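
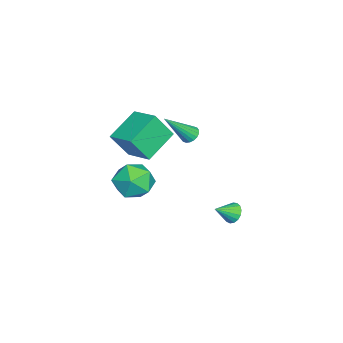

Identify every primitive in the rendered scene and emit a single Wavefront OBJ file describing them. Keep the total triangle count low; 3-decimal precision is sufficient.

v 1.81 0.299 2.041
v 2.21 -0.49 3.434
v 2.699 1.55 2.495
v 3.099 0.761 3.887
v 3.361 -0.481 1.153
v 3.761 -1.27 2.545
v 4.25 0.77 1.606
v 4.65 -0.019 2.999
v 1.191 -0.404 -1.04
v 2.171 0.238 -0.786
v 2.189 -1.398 -2.374
v 3.169 -0.756 -2.12
v 2.74 -1.538 -1.319
v 2.124 -0.924 -0.495
v 2.236 -0.236 -2.665
v 1.62 0.378 -1.841
v 2.817 0.342 -1.79
v 3.128 -0.463 -0.958
v 1.232 -0.697 -2.202
v 1.543 -1.502 -1.37
v 0.427 1.802 0.995
v 0.746 2.226 1.094
v 1.353 0.738 2.565
v 0.556 2.268 1.235
v 0.34 2.218 1.328
v 0.142 2.085 1.355
v -0 1.896 1.311
v -0.057 1.689 1.204
v -0.019 1.504 1.056
v 0.108 1.377 0.896
v 0.299 1.335 0.755
v 0.514 1.386 0.662
v 0.713 1.518 0.635
v 0.855 1.707 0.679
v 0.912 1.915 0.786
v 0.874 2.1 0.934
v 1.493 4.193 -3.59
v 2.008 4.391 -3.895
v 2.147 3.447 -2.97
v 1.991 4.574 -3.656
v 1.86 4.67 -3.402
v 1.645 4.657 -3.191
v 1.395 4.538 -3.072
v 1.168 4.339 -3.071
v 1.015 4.108 -3.189
v 0.972 3.896 -3.399
v 1.048 3.752 -3.653
v 1.227 3.709 -3.892
v 1.466 3.777 -4.062
v 1.712 3.941 -4.124
v 1.907 4.162 -4.064
f 2 4 1
f 5 2 1
f 1 4 3
f 3 5 1
f 2 8 4
f 6 2 5
f 6 8 2
f 4 8 3
f 7 5 3
f 3 8 7
f 7 6 5
f 8 6 7
f 9 20 14
f 9 14 10
f 9 10 16
f 9 16 19
f 9 19 20
f 10 14 18
f 14 20 13
f 20 19 11
f 19 16 15
f 16 10 17
f 12 18 13
f 12 13 11
f 12 11 15
f 12 15 17
f 12 17 18
f 13 18 14
f 11 13 20
f 15 11 19
f 17 15 16
f 18 17 10
f 22 21 24
f 22 24 23
f 24 21 25
f 24 25 23
f 25 21 26
f 25 26 23
f 26 21 27
f 26 27 23
f 27 21 28
f 27 28 23
f 28 21 29
f 28 29 23
f 29 21 30
f 29 30 23
f 30 21 31
f 30 31 23
f 31 21 32
f 31 32 23
f 32 21 33
f 32 33 23
f 33 21 34
f 33 34 23
f 34 21 35
f 34 35 23
f 35 21 36
f 35 36 23
f 36 21 22
f 36 22 23
f 38 37 40
f 38 40 39
f 40 37 41
f 40 41 39
f 41 37 42
f 41 42 39
f 42 37 43
f 42 43 39
f 43 37 44
f 43 44 39
f 44 37 45
f 44 45 39
f 45 37 46
f 45 46 39
f 46 37 47
f 46 47 39
f 47 37 48
f 47 48 39
f 48 37 49
f 48 49 39
f 49 37 50
f 49 50 39
f 50 37 51
f 50 51 39
f 51 37 38
f 51 38 39



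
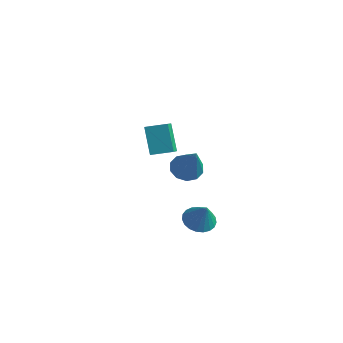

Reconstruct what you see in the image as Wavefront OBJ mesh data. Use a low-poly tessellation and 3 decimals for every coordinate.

v -1.325 -2.723 3.526
v -0.889 -3.363 3.964
v -0.598 -2.074 3.752
v -0.163 -2.714 4.19
v -0.617 -3.086 2.29
v -0.182 -3.726 2.728
v 0.109 -2.437 2.516
v 0.545 -3.077 2.954
v -1.884 0.169 -0.641
v -1.437 -0.279 -1.096
v -0.716 -0.409 1.081
v -1.24 0.16 -1.081
v -1.289 0.604 -0.898
v -1.566 0.881 -0.617
v -1.964 0.887 -0.346
v -2.332 0.618 -0.187
v -2.528 0.179 -0.201
v -2.479 -0.265 -0.384
v -2.202 -0.542 -0.665
v -1.804 -0.548 -0.937
v -0.073 -0.874 -2.686
v 0.521 -1.229 -3.045
v 0.533 -1.026 -1.534
v 0.614 -0.918 -3.053
v 0.588 -0.6 -2.997
v 0.447 -0.329 -2.887
v 0.217 -0.152 -2.743
v -0.063 -0.1 -2.588
v -0.345 -0.182 -2.451
v -0.58 -0.383 -2.354
v -0.728 -0.669 -2.314
v -0.762 -0.991 -2.339
v -0.677 -1.292 -2.424
v -0.487 -1.521 -2.553
v -0.226 -1.638 -2.706
v 0.061 -1.623 -2.856
v 0.326 -1.478 -2.975
f 2 4 1
f 5 2 1
f 1 4 3
f 3 5 1
f 2 8 4
f 6 2 5
f 6 8 2
f 4 8 3
f 7 5 3
f 3 8 7
f 7 6 5
f 8 6 7
f 10 9 12
f 10 12 11
f 12 9 13
f 12 13 11
f 13 9 14
f 13 14 11
f 14 9 15
f 14 15 11
f 15 9 16
f 15 16 11
f 16 9 17
f 16 17 11
f 17 9 18
f 17 18 11
f 18 9 19
f 18 19 11
f 19 9 20
f 19 20 11
f 20 9 10
f 20 10 11
f 22 21 24
f 22 24 23
f 24 21 25
f 24 25 23
f 25 21 26
f 25 26 23
f 26 21 27
f 26 27 23
f 27 21 28
f 27 28 23
f 28 21 29
f 28 29 23
f 29 21 30
f 29 30 23
f 30 21 31
f 30 31 23
f 31 21 32
f 31 32 23
f 32 21 33
f 32 33 23
f 33 21 34
f 33 34 23
f 34 21 35
f 34 35 23
f 35 21 36
f 35 36 23
f 36 21 37
f 36 37 23
f 37 21 22
f 37 22 23



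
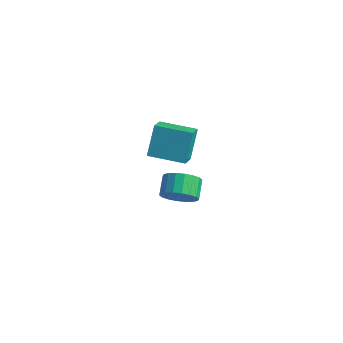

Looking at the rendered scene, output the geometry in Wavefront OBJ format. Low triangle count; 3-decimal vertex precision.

v -1.088 -0.233 2.499
v -0.583 -1.206 3.178
v -1.38 0.644 3.974
v -0.874 -0.329 4.653
v 0.594 0.549 2.367
v 1.1 -0.424 3.046
v 0.303 1.426 3.842
v 0.808 0.453 4.521
v -1.044 1.686 -2.567
v -0.617 1.366 -1.733
v -1.129 2.234 -1.139
v -1.556 2.554 -1.973
v -0.321 1.65 -1.892
v -0.832 2.518 -1.298
v -0.167 1.941 -2.185
v -0.679 2.809 -1.591
v -0.187 2.182 -2.554
v -0.699 3.05 -1.96
v -0.377 2.324 -2.925
v -0.889 3.192 -2.331
v -0.699 2.34 -3.226
v -1.211 3.208 -2.631
v -1.09 2.226 -3.396
v -1.601 3.094 -2.801
v -1.471 2.006 -3.401
v -1.983 2.874 -2.807
v -1.768 1.722 -3.242
v -2.279 2.59 -2.648
v -1.921 1.431 -2.949
v -2.433 2.299 -2.355
v -1.901 1.19 -2.58
v -2.413 2.058 -1.986
v -1.711 1.048 -2.209
v -2.223 1.916 -1.615
v -1.389 1.032 -1.909
v -1.901 1.9 -1.314
v -0.999 1.146 -1.739
v -1.51 2.014 -1.144
f 2 4 1
f 5 2 1
f 1 4 3
f 3 5 1
f 2 8 4
f 6 2 5
f 6 8 2
f 4 8 3
f 7 5 3
f 3 8 7
f 7 6 5
f 8 6 7
f 10 9 13
f 10 13 11
f 11 13 14
f 11 14 12
f 13 9 15
f 13 15 14
f 14 15 16
f 14 16 12
f 15 9 17
f 15 17 16
f 16 17 18
f 16 18 12
f 17 9 19
f 17 19 18
f 18 19 20
f 18 20 12
f 19 9 21
f 19 21 20
f 20 21 22
f 20 22 12
f 21 9 23
f 21 23 22
f 22 23 24
f 22 24 12
f 23 9 25
f 23 25 24
f 24 25 26
f 24 26 12
f 25 9 27
f 25 27 26
f 26 27 28
f 26 28 12
f 27 9 29
f 27 29 28
f 28 29 30
f 28 30 12
f 29 9 31
f 29 31 30
f 30 31 32
f 30 32 12
f 31 9 33
f 31 33 32
f 32 33 34
f 32 34 12
f 33 9 35
f 33 35 34
f 34 35 36
f 34 36 12
f 35 9 37
f 35 37 36
f 36 37 38
f 36 38 12
f 37 9 10
f 37 10 38
f 38 10 11
f 38 11 12



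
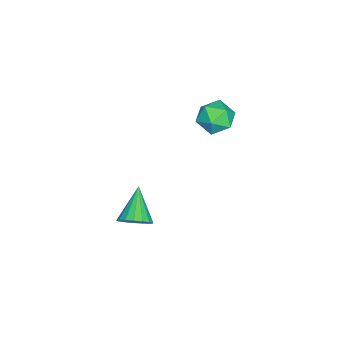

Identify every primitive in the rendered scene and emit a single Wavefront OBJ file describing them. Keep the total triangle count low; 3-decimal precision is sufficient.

v 2.839 1.789 -3.525
v 3.191 1.875 -3.06
v 1.821 1.571 -2.715
v 3.091 2.133 -3.117
v 2.933 2.312 -3.268
v 2.753 2.371 -3.477
v 2.593 2.297 -3.698
v 2.49 2.107 -3.879
v 2.466 1.844 -3.979
v 2.528 1.568 -3.976
v 2.662 1.343 -3.869
v 2.836 1.221 -3.683
v 3.01 1.228 -3.461
v 3.146 1.364 -3.255
v 3.211 1.598 -3.11
v 0.497 4.331 0.757
v 1.171 4.372 0.648
v 0.569 3.228 0.792
v 1.243 3.269 0.683
v 0.98 3.482 1.276
v 0.935 4.164 1.255
v 0.805 3.436 0.185
v 0.76 4.118 0.164
v 1.361 3.819 0.294
v 1.469 3.847 0.968
v 0.271 3.753 0.472
v 0.379 3.781 1.146
f 2 1 4
f 2 4 3
f 4 1 5
f 4 5 3
f 5 1 6
f 5 6 3
f 6 1 7
f 6 7 3
f 7 1 8
f 7 8 3
f 8 1 9
f 8 9 3
f 9 1 10
f 9 10 3
f 10 1 11
f 10 11 3
f 11 1 12
f 11 12 3
f 12 1 13
f 12 13 3
f 13 1 14
f 13 14 3
f 14 1 15
f 14 15 3
f 15 1 2
f 15 2 3
f 16 27 21
f 16 21 17
f 16 17 23
f 16 23 26
f 16 26 27
f 17 21 25
f 21 27 20
f 27 26 18
f 26 23 22
f 23 17 24
f 19 25 20
f 19 20 18
f 19 18 22
f 19 22 24
f 19 24 25
f 20 25 21
f 18 20 27
f 22 18 26
f 24 22 23
f 25 24 17



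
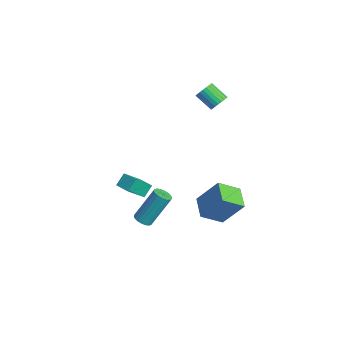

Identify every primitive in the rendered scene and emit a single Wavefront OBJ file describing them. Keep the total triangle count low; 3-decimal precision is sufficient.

v -0.842 -3.444 -1.246
v -0.623 -4.451 -0.211
v -1.085 -2.902 -0.666
v -0.866 -3.909 0.368
v 0.046 -3.151 -1.148
v 0.265 -4.158 -0.114
v -0.197 -2.609 -0.569
v 0.022 -3.616 0.466
v -1.53 -2.595 -4.609
v -0.995 -2.462 -4.711
v -0.936 -1.292 -2.873
v -1.47 -1.425 -2.771
v -1.121 -2.278 -4.824
v -1.061 -1.108 -2.985
v -1.327 -2.157 -4.894
v -1.268 -0.988 -3.056
v -1.574 -2.123 -4.908
v -1.514 -0.953 -3.069
v -1.811 -2.182 -4.863
v -1.752 -1.013 -3.024
v -1.993 -2.323 -4.767
v -1.934 -1.154 -2.929
v -2.084 -2.518 -4.64
v -2.024 -1.348 -2.802
v -2.064 -2.728 -4.507
v -2.005 -1.558 -2.669
v -1.939 -2.912 -4.395
v -1.879 -1.742 -2.556
v -1.732 -3.032 -4.324
v -1.673 -1.863 -2.486
v -1.486 -3.067 -4.311
v -1.426 -1.897 -2.472
v -1.248 -3.007 -4.356
v -1.189 -1.838 -2.517
v -1.066 -2.866 -4.451
v -1.007 -1.697 -2.613
v -0.976 -2.672 -4.578
v -0.916 -1.502 -2.74
v 0.8 1.079 -4.25
v 0.657 -0.173 -3.399
v -0.508 1.437 -3.942
v -0.65 0.186 -3.091
v 1.43 2.054 -2.709
v 1.288 0.803 -1.858
v 0.123 2.413 -2.401
v -0.02 1.161 -1.55
v -2.503 2.35 2.855
v -2.081 2.086 3.19
v -2.955 1.566 3.881
v -3.377 1.83 3.545
v -2.111 2.288 3.305
v -2.985 1.768 3.995
v -2.2 2.5 3.351
v -3.075 1.979 4.041
v -2.335 2.688 3.321
v -3.21 2.168 4.012
v -2.496 2.826 3.221
v -3.371 2.305 3.911
v -2.658 2.89 3.065
v -3.533 2.37 3.755
v -2.797 2.873 2.876
v -3.671 2.352 3.567
v -2.89 2.776 2.685
v -3.765 2.255 3.376
v -2.925 2.614 2.519
v -3.799 2.094 3.21
v -2.895 2.412 2.405
v -3.769 1.892 3.095
v -2.805 2.201 2.359
v -3.68 1.68 3.049
v -2.67 2.012 2.388
v -3.545 1.492 3.079
v -2.509 1.875 2.489
v -3.384 1.354 3.179
v -2.347 1.81 2.645
v -3.222 1.29 3.335
v -2.209 1.828 2.833
v -3.083 1.307 3.524
v -2.115 1.925 3.024
v -2.99 1.404 3.715
f 2 4 1
f 5 2 1
f 1 4 3
f 3 5 1
f 2 8 4
f 6 2 5
f 6 8 2
f 4 8 3
f 7 5 3
f 3 8 7
f 7 6 5
f 8 6 7
f 10 9 13
f 10 13 11
f 11 13 14
f 11 14 12
f 13 9 15
f 13 15 14
f 14 15 16
f 14 16 12
f 15 9 17
f 15 17 16
f 16 17 18
f 16 18 12
f 17 9 19
f 17 19 18
f 18 19 20
f 18 20 12
f 19 9 21
f 19 21 20
f 20 21 22
f 20 22 12
f 21 9 23
f 21 23 22
f 22 23 24
f 22 24 12
f 23 9 25
f 23 25 24
f 24 25 26
f 24 26 12
f 25 9 27
f 25 27 26
f 26 27 28
f 26 28 12
f 27 9 29
f 27 29 28
f 28 29 30
f 28 30 12
f 29 9 31
f 29 31 30
f 30 31 32
f 30 32 12
f 31 9 33
f 31 33 32
f 32 33 34
f 32 34 12
f 33 9 35
f 33 35 34
f 34 35 36
f 34 36 12
f 35 9 37
f 35 37 36
f 36 37 38
f 36 38 12
f 37 9 10
f 37 10 38
f 38 10 11
f 38 11 12
f 40 42 39
f 43 40 39
f 39 42 41
f 41 43 39
f 40 46 42
f 44 40 43
f 44 46 40
f 42 46 41
f 45 43 41
f 41 46 45
f 45 44 43
f 46 44 45
f 48 47 51
f 48 51 49
f 49 51 52
f 49 52 50
f 51 47 53
f 51 53 52
f 52 53 54
f 52 54 50
f 53 47 55
f 53 55 54
f 54 55 56
f 54 56 50
f 55 47 57
f 55 57 56
f 56 57 58
f 56 58 50
f 57 47 59
f 57 59 58
f 58 59 60
f 58 60 50
f 59 47 61
f 59 61 60
f 60 61 62
f 60 62 50
f 61 47 63
f 61 63 62
f 62 63 64
f 62 64 50
f 63 47 65
f 63 65 64
f 64 65 66
f 64 66 50
f 65 47 67
f 65 67 66
f 66 67 68
f 66 68 50
f 67 47 69
f 67 69 68
f 68 69 70
f 68 70 50
f 69 47 71
f 69 71 70
f 70 71 72
f 70 72 50
f 71 47 73
f 71 73 72
f 72 73 74
f 72 74 50
f 73 47 75
f 73 75 74
f 74 75 76
f 74 76 50
f 75 47 77
f 75 77 76
f 76 77 78
f 76 78 50
f 77 47 79
f 77 79 78
f 78 79 80
f 78 80 50
f 79 47 48
f 79 48 80
f 80 48 49
f 80 49 50



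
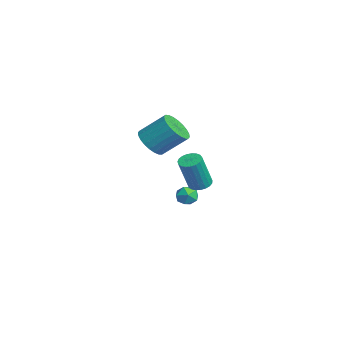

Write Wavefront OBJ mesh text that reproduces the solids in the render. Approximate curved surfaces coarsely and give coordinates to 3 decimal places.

v 0.013 -0.555 -4.013
v 0.4 -0.014 -3.856
v 0.78 -1.226 -3.584
v 1.167 -0.685 -3.427
v 0.58 -0.794 -3.094
v 0.106 -0.379 -3.359
v 1.074 -0.861 -4.081
v 0.6 -0.446 -4.346
v 1.055 -0.203 -3.898
v 0.75 -0.161 -3.288
v 0.43 -1.079 -4.152
v 0.125 -1.037 -3.542
v 3.108 -0.504 -1.755
v 3.61 -0.14 -1.757
v 4.074 -0.772 0.093
v 3.572 -1.136 0.095
v 3.43 0.017 -1.659
v 3.895 -0.616 0.192
v 3.195 0.083 -1.577
v 3.66 -0.549 0.274
v 2.945 0.048 -1.526
v 3.41 -0.584 0.325
v 2.723 -0.082 -1.514
v 3.187 -0.714 0.336
v 2.567 -0.285 -1.545
v 3.032 -0.917 0.306
v 2.505 -0.526 -1.612
v 2.97 -1.158 0.239
v 2.547 -0.764 -1.703
v 3.012 -1.396 0.147
v 2.686 -0.956 -1.804
v 3.151 -1.588 0.047
v 2.898 -1.07 -1.896
v 3.363 -1.702 -0.045
v 3.146 -1.087 -1.964
v 3.611 -1.719 -0.113
v 3.388 -1.002 -1.996
v 3.852 -1.634 -0.145
v 3.581 -0.832 -1.986
v 4.046 -1.464 -0.135
v 3.692 -0.604 -1.936
v 4.157 -1.236 -0.086
v 3.702 -0.36 -1.855
v 4.167 -0.992 -0.005
v -3.389 -1.692 -1.49
v -2.606 -1.429 -2.053
v -2.167 -0.124 -0.833
v -2.951 -0.388 -0.27
v -2.885 -1.199 -2.199
v -2.446 0.106 -0.978
v -3.241 -1.044 -2.237
v -2.802 0.261 -1.016
v -3.62 -0.988 -2.161
v -3.181 0.317 -0.941
v -3.963 -1.038 -1.983
v -3.524 0.267 -0.763
v -4.219 -1.189 -1.73
v -3.781 0.116 -0.51
v -4.349 -1.416 -1.441
v -3.91 -0.111 -0.22
v -4.333 -1.685 -1.159
v -3.894 -0.38 0.062
v -4.173 -1.956 -0.927
v -3.734 -0.651 0.293
v -3.894 -2.186 -0.782
v -3.455 -0.881 0.439
v -3.538 -2.341 -0.744
v -3.099 -1.036 0.477
v -3.159 -2.397 -0.819
v -2.72 -1.092 0.401
v -2.816 -2.347 -0.997
v -2.377 -1.042 0.223
v -2.559 -2.196 -1.25
v -2.121 -0.891 -0.03
v -2.43 -1.969 -1.54
v -1.991 -0.664 -0.319
v -2.446 -1.7 -1.822
v -2.007 -0.395 -0.601
f 1 12 6
f 1 6 2
f 1 2 8
f 1 8 11
f 1 11 12
f 2 6 10
f 6 12 5
f 12 11 3
f 11 8 7
f 8 2 9
f 4 10 5
f 4 5 3
f 4 3 7
f 4 7 9
f 4 9 10
f 5 10 6
f 3 5 12
f 7 3 11
f 9 7 8
f 10 9 2
f 14 13 17
f 14 17 15
f 15 17 18
f 15 18 16
f 17 13 19
f 17 19 18
f 18 19 20
f 18 20 16
f 19 13 21
f 19 21 20
f 20 21 22
f 20 22 16
f 21 13 23
f 21 23 22
f 22 23 24
f 22 24 16
f 23 13 25
f 23 25 24
f 24 25 26
f 24 26 16
f 25 13 27
f 25 27 26
f 26 27 28
f 26 28 16
f 27 13 29
f 27 29 28
f 28 29 30
f 28 30 16
f 29 13 31
f 29 31 30
f 30 31 32
f 30 32 16
f 31 13 33
f 31 33 32
f 32 33 34
f 32 34 16
f 33 13 35
f 33 35 34
f 34 35 36
f 34 36 16
f 35 13 37
f 35 37 36
f 36 37 38
f 36 38 16
f 37 13 39
f 37 39 38
f 38 39 40
f 38 40 16
f 39 13 41
f 39 41 40
f 40 41 42
f 40 42 16
f 41 13 43
f 41 43 42
f 42 43 44
f 42 44 16
f 43 13 14
f 43 14 44
f 44 14 15
f 44 15 16
f 46 45 49
f 46 49 47
f 47 49 50
f 47 50 48
f 49 45 51
f 49 51 50
f 50 51 52
f 50 52 48
f 51 45 53
f 51 53 52
f 52 53 54
f 52 54 48
f 53 45 55
f 53 55 54
f 54 55 56
f 54 56 48
f 55 45 57
f 55 57 56
f 56 57 58
f 56 58 48
f 57 45 59
f 57 59 58
f 58 59 60
f 58 60 48
f 59 45 61
f 59 61 60
f 60 61 62
f 60 62 48
f 61 45 63
f 61 63 62
f 62 63 64
f 62 64 48
f 63 45 65
f 63 65 64
f 64 65 66
f 64 66 48
f 65 45 67
f 65 67 66
f 66 67 68
f 66 68 48
f 67 45 69
f 67 69 68
f 68 69 70
f 68 70 48
f 69 45 71
f 69 71 70
f 70 71 72
f 70 72 48
f 71 45 73
f 71 73 72
f 72 73 74
f 72 74 48
f 73 45 75
f 73 75 74
f 74 75 76
f 74 76 48
f 75 45 77
f 75 77 76
f 76 77 78
f 76 78 48
f 77 45 46
f 77 46 78
f 78 46 47
f 78 47 48



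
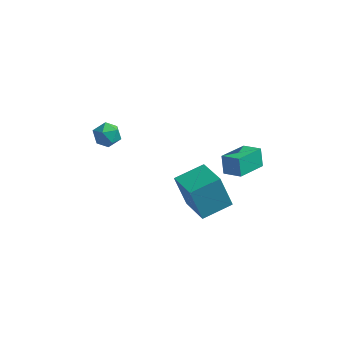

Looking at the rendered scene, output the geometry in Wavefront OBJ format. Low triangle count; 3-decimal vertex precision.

v -2.467 -0.653 -0.393
v -2.056 -0.294 -0.871
v -2.524 -1.566 -1.129
v -2.113 -1.207 -1.607
v -1.825 -1.439 -0.983
v -1.789 -0.875 -0.528
v -2.791 -0.985 -1.472
v -2.755 -0.421 -1.017
v -2.256 -0.499 -1.537
v -1.659 -0.78 -1.236
v -2.921 -1.08 -0.764
v -2.324 -1.361 -0.463
v 3.247 -0.762 -2.041
v 3.015 -0.412 -1.155
v 3.777 0.714 -2.485
v 3.545 1.064 -1.6
v 4.135 -0.984 -1.72
v 3.903 -0.634 -0.835
v 4.665 0.492 -2.165
v 4.433 0.842 -1.279
v 2.73 -2.014 -4.449
v 2.082 -1.903 -2.849
v 1.485 -0.75 -5.041
v 0.837 -0.639 -3.441
v 3.743 -0.861 -4.119
v 3.095 -0.75 -2.519
v 2.498 0.403 -4.711
v 1.85 0.514 -3.111
f 1 12 6
f 1 6 2
f 1 2 8
f 1 8 11
f 1 11 12
f 2 6 10
f 6 12 5
f 12 11 3
f 11 8 7
f 8 2 9
f 4 10 5
f 4 5 3
f 4 3 7
f 4 7 9
f 4 9 10
f 5 10 6
f 3 5 12
f 7 3 11
f 9 7 8
f 10 9 2
f 14 16 13
f 17 14 13
f 13 16 15
f 15 17 13
f 14 20 16
f 18 14 17
f 18 20 14
f 16 20 15
f 19 17 15
f 15 20 19
f 19 18 17
f 20 18 19
f 22 24 21
f 25 22 21
f 21 24 23
f 23 25 21
f 22 28 24
f 26 22 25
f 26 28 22
f 24 28 23
f 27 25 23
f 23 28 27
f 27 26 25
f 28 26 27



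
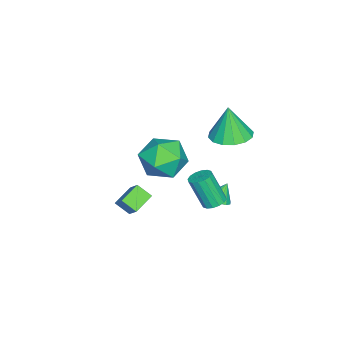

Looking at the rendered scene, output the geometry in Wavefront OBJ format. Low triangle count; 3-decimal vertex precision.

v 2.789 0.552 2.927
v 3.532 -0.396 2.633
v 1.228 -0.424 2.127
v 1.971 -1.372 1.833
v 1.707 -1.136 3.022
v 2.672 -0.533 3.517
v 2.088 -0.287 1.243
v 3.053 0.316 1.738
v 3.099 -0.915 1.593
v 2.864 -1.44 2.692
v 1.896 0.62 2.068
v 1.661 0.095 3.167
v 1.469 1.723 -0.85
v 2.051 1.85 -0.779
v 2.013 1.123 0.802
v 1.431 0.997 0.73
v 1.9 2.098 -0.668
v 1.863 1.372 0.913
v 1.634 2.246 -0.607
v 1.597 1.52 0.974
v 1.324 2.253 -0.61
v 1.286 1.527 0.971
v 1.052 2.119 -0.678
v 1.015 1.393 0.903
v 0.892 1.879 -0.793
v 0.855 1.153 0.788
v 0.887 1.597 -0.922
v 0.849 0.87 0.659
v 1.037 1.348 -1.033
v 1 0.622 0.548
v 1.303 1.2 -1.094
v 1.266 0.474 0.487
v 1.614 1.193 -1.091
v 1.576 0.467 0.49
v 1.885 1.327 -1.023
v 1.848 0.601 0.558
v 2.045 1.567 -0.908
v 2.008 0.841 0.673
v 0.128 1.461 -1.79
v 0.52 1.062 -1.479
v -0.268 1.759 -0.91
v 0.695 1.376 -1.506
v 0.691 1.717 -1.623
v 0.508 1.977 -1.793
v 0.204 2.073 -1.963
v -0.124 1.975 -2.077
v -0.371 1.714 -2.1
v -0.46 1.372 -2.025
v -0.363 1.059 -1.875
v -0.109 0.874 -1.698
v 0.22 0.875 -1.55
v -2.889 1.04 0.432
v -1.802 0.992 0.486
v -2.991 0.84 2.288
v -1.926 1.539 0.538
v -2.309 1.953 0.562
v -2.847 2.122 0.55
v -3.397 2.001 0.507
v -3.81 1.622 0.444
v -3.977 1.087 0.377
v -3.852 0.54 0.325
v -3.469 0.126 0.302
v -2.931 -0.043 0.313
v -2.381 0.078 0.356
v -1.968 0.457 0.42
v -0.979 -3.358 -3.282
v -0.405 -2.767 -2.451
v -0.939 -2.606 -3.844
v -0.366 -2.015 -3.013
v 0.066 -3.745 -3.727
v 0.639 -3.154 -2.896
v 0.105 -2.993 -4.289
v 0.679 -2.402 -3.458
f 1 12 6
f 1 6 2
f 1 2 8
f 1 8 11
f 1 11 12
f 2 6 10
f 6 12 5
f 12 11 3
f 11 8 7
f 8 2 9
f 4 10 5
f 4 5 3
f 4 3 7
f 4 7 9
f 4 9 10
f 5 10 6
f 3 5 12
f 7 3 11
f 9 7 8
f 10 9 2
f 14 13 17
f 14 17 15
f 15 17 18
f 15 18 16
f 17 13 19
f 17 19 18
f 18 19 20
f 18 20 16
f 19 13 21
f 19 21 20
f 20 21 22
f 20 22 16
f 21 13 23
f 21 23 22
f 22 23 24
f 22 24 16
f 23 13 25
f 23 25 24
f 24 25 26
f 24 26 16
f 25 13 27
f 25 27 26
f 26 27 28
f 26 28 16
f 27 13 29
f 27 29 28
f 28 29 30
f 28 30 16
f 29 13 31
f 29 31 30
f 30 31 32
f 30 32 16
f 31 13 33
f 31 33 32
f 32 33 34
f 32 34 16
f 33 13 35
f 33 35 34
f 34 35 36
f 34 36 16
f 35 13 37
f 35 37 36
f 36 37 38
f 36 38 16
f 37 13 14
f 37 14 38
f 38 14 15
f 38 15 16
f 40 39 42
f 40 42 41
f 42 39 43
f 42 43 41
f 43 39 44
f 43 44 41
f 44 39 45
f 44 45 41
f 45 39 46
f 45 46 41
f 46 39 47
f 46 47 41
f 47 39 48
f 47 48 41
f 48 39 49
f 48 49 41
f 49 39 50
f 49 50 41
f 50 39 51
f 50 51 41
f 51 39 40
f 51 40 41
f 53 52 55
f 53 55 54
f 55 52 56
f 55 56 54
f 56 52 57
f 56 57 54
f 57 52 58
f 57 58 54
f 58 52 59
f 58 59 54
f 59 52 60
f 59 60 54
f 60 52 61
f 60 61 54
f 61 52 62
f 61 62 54
f 62 52 63
f 62 63 54
f 63 52 64
f 63 64 54
f 64 52 65
f 64 65 54
f 65 52 53
f 65 53 54
f 67 69 66
f 70 67 66
f 66 69 68
f 68 70 66
f 67 73 69
f 71 67 70
f 71 73 67
f 69 73 68
f 72 70 68
f 68 73 72
f 72 71 70
f 73 71 72



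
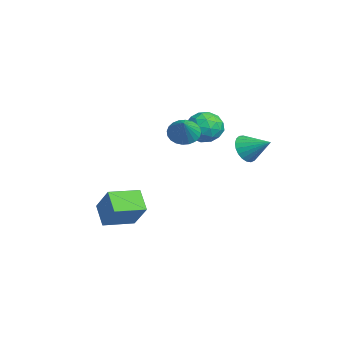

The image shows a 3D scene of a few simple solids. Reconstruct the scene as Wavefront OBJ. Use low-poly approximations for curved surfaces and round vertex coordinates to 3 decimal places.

v 2.08 3.045 0.897
v 2.782 2.9 0.214
v 3.08 4.175 1.683
v 2.564 3.208 0.049
v 2.262 3.488 0.03
v 1.929 3.691 0.162
v 1.622 3.782 0.421
v 1.395 3.747 0.762
v 1.286 3.589 1.126
v 1.314 3.338 1.451
v 1.475 3.036 1.68
v 1.74 2.736 1.774
v 2.065 2.489 1.716
v 2.392 2.339 1.517
v 2.665 2.31 1.21
v 2.837 2.409 0.849
v 2.879 2.618 0.497
v 1.174 -5.204 -3.157
v 2.511 -4.769 -1.556
v 0.791 -3.352 -3.339
v 2.127 -2.917 -1.738
v 2.333 -5.063 -4.162
v 3.669 -4.628 -2.561
v 1.949 -3.211 -4.344
v 3.286 -2.776 -2.743
v -0.772 0.163 1.337
v -0.29 0.937 1.006
v 0.532 -0.143 2.523
v -0.501 1.093 1.278
v -0.754 1.107 1.56
v -1.009 0.978 1.807
v -1.229 0.724 1.983
v -1.379 0.386 2.06
v -1.436 0.013 2.028
v -1.393 -0.337 1.89
v -1.255 -0.61 1.667
v -1.044 -0.766 1.395
v -0.791 -0.781 1.113
v -0.535 -0.651 0.866
v -0.316 -0.398 0.69
v -0.166 -0.059 0.613
v -0.108 0.314 0.646
v -0.152 0.663 0.784
v -2.129 2.767 1.356
v -1.204 2.144 1.797
v -2.816 1.156 0.523
v -1.891 0.533 0.964
v -2.734 0.957 1.703
v -2.31 1.953 2.217
v -1.71 1.347 0.103
v -1.286 2.343 0.617
v -0.945 1.267 1.022
v -1.578 1.026 2.011
v -2.442 2.274 0.309
v -3.075 2.033 1.298
v -1.606 2.597 1.65
v -2.414 0.703 0.67
v -2.91 0.952 1.105
v -2.366 0.586 1.363
v -2.256 2.484 1.897
v -1.712 2.118 2.156
v -2.612 1.42 2.101
v -2.308 1.182 0.164
v -1.764 0.816 0.423
v -1.654 2.714 0.957
v -1.11 2.348 1.215
v -1.408 1.88 0.219
v -0.91 1.716 1.453
v -1.314 0.769 0.963
v -1.208 1.247 0.457
v -0.958 1.833 0.76
v -1.282 1.574 2.034
v -1.686 0.627 1.544
v -2.182 0.876 1.979
v -1.932 1.461 2.282
v -1.13 1.058 1.579
v -2.334 2.673 0.776
v -2.738 1.726 0.286
v -2.088 1.839 0.038
v -1.838 2.424 0.341
v -2.706 2.531 1.357
v -3.11 1.584 0.867
v -3.062 1.467 1.56
v -2.812 2.053 1.863
v -2.89 2.242 0.741
f 2 1 4
f 2 4 3
f 4 1 5
f 4 5 3
f 5 1 6
f 5 6 3
f 6 1 7
f 6 7 3
f 7 1 8
f 7 8 3
f 8 1 9
f 8 9 3
f 9 1 10
f 9 10 3
f 10 1 11
f 10 11 3
f 11 1 12
f 11 12 3
f 12 1 13
f 12 13 3
f 13 1 14
f 13 14 3
f 14 1 15
f 14 15 3
f 15 1 16
f 15 16 3
f 16 1 17
f 16 17 3
f 17 1 2
f 17 2 3
f 19 21 18
f 22 19 18
f 18 21 20
f 20 22 18
f 19 25 21
f 23 19 22
f 23 25 19
f 21 25 20
f 24 22 20
f 20 25 24
f 24 23 22
f 25 23 24
f 27 26 29
f 27 29 28
f 29 26 30
f 29 30 28
f 30 26 31
f 30 31 28
f 31 26 32
f 31 32 28
f 32 26 33
f 32 33 28
f 33 26 34
f 33 34 28
f 34 26 35
f 34 35 28
f 35 26 36
f 35 36 28
f 36 26 37
f 36 37 28
f 37 26 38
f 37 38 28
f 38 26 39
f 38 39 28
f 39 26 40
f 39 40 28
f 40 26 41
f 40 41 28
f 41 26 42
f 41 42 28
f 42 26 43
f 42 43 28
f 43 26 27
f 43 27 28
f 44 81 60
f 81 55 84
f 60 84 49
f 81 84 60
f 44 60 56
f 60 49 61
f 56 61 45
f 60 61 56
f 44 56 65
f 56 45 66
f 65 66 51
f 56 66 65
f 44 65 77
f 65 51 80
f 77 80 54
f 65 80 77
f 44 77 81
f 77 54 85
f 81 85 55
f 77 85 81
f 45 61 72
f 61 49 75
f 72 75 53
f 61 75 72
f 49 84 62
f 84 55 83
f 62 83 48
f 84 83 62
f 55 85 82
f 85 54 78
f 82 78 46
f 85 78 82
f 54 80 79
f 80 51 67
f 79 67 50
f 80 67 79
f 51 66 71
f 66 45 68
f 71 68 52
f 66 68 71
f 47 73 59
f 73 53 74
f 59 74 48
f 73 74 59
f 47 59 57
f 59 48 58
f 57 58 46
f 59 58 57
f 47 57 64
f 57 46 63
f 64 63 50
f 57 63 64
f 47 64 69
f 64 50 70
f 69 70 52
f 64 70 69
f 47 69 73
f 69 52 76
f 73 76 53
f 69 76 73
f 48 74 62
f 74 53 75
f 62 75 49
f 74 75 62
f 46 58 82
f 58 48 83
f 82 83 55
f 58 83 82
f 50 63 79
f 63 46 78
f 79 78 54
f 63 78 79
f 52 70 71
f 70 50 67
f 71 67 51
f 70 67 71
f 53 76 72
f 76 52 68
f 72 68 45
f 76 68 72



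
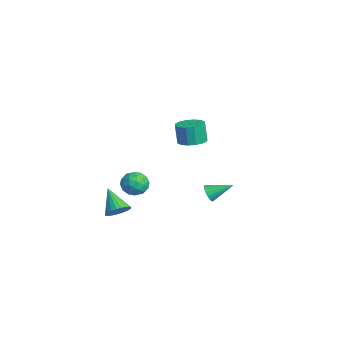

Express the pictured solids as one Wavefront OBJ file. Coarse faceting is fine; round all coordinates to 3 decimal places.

v -0.858 2.278 -4.223
v -0.477 1.988 -3.878
v -0.462 3.562 -3.577
v -0.331 2.048 -4.088
v -0.29 2.154 -4.324
v -0.361 2.285 -4.541
v -0.53 2.414 -4.694
v -0.764 2.517 -4.754
v -1.017 2.572 -4.709
v -1.238 2.569 -4.567
v -1.384 2.508 -4.357
v -1.426 2.402 -4.121
v -1.355 2.271 -3.904
v -1.185 2.142 -3.751
v -0.951 2.04 -3.691
v -0.698 1.985 -3.736
v 1.26 -3.379 -3.334
v 1.674 -3.855 -2.967
v 0.04 -3.601 -2.246
v 1.744 -3.61 -2.839
v 1.74 -3.33 -2.786
v 1.663 -3.058 -2.817
v 1.525 -2.834 -2.926
v 1.346 -2.694 -3.098
v 1.154 -2.657 -3.305
v 0.979 -2.731 -3.517
v 0.846 -2.903 -3.701
v 0.776 -3.147 -3.829
v 0.78 -3.427 -3.882
v 0.857 -3.7 -3.851
v 0.996 -3.923 -3.742
v 1.174 -4.064 -3.57
v 1.366 -4.101 -3.363
v 1.542 -4.027 -3.151
v -0.119 -1.276 -2.357
v 0.514 -1.787 -2.522
v -0.894 -2.333 -2.058
v -0.261 -2.844 -2.223
v -0.233 -2.349 -1.556
v 0.246 -1.696 -1.741
v -0.626 -2.424 -2.839
v -0.147 -1.771 -3.024
v 0.201 -2.497 -2.819
v 0.444 -2.451 -2.026
v -0.824 -1.669 -2.554
v -0.581 -1.623 -1.761
v 0.266 -1.439 -2.466
v -0.646 -2.681 -2.114
v -0.629 -2.39 -1.722
v -0.257 -2.691 -1.819
v 0.108 -1.385 -2.007
v 0.48 -1.686 -2.103
v 0.041 -2.016 -1.536
v -0.86 -2.434 -2.477
v -0.488 -2.735 -2.573
v -0.123 -1.429 -2.761
v 0.249 -1.73 -2.858
v -0.421 -2.104 -3.044
v 0.454 -2.157 -2.737
v -0.002 -2.778 -2.562
v -0.216 -2.531 -2.924
v 0.065 -2.147 -3.033
v 0.597 -2.129 -2.271
v 0.141 -2.75 -2.095
v 0.157 -2.459 -1.704
v 0.439 -2.076 -1.812
v 0.413 -2.546 -2.446
v -0.521 -1.37 -2.485
v -0.977 -1.991 -2.309
v -0.819 -2.044 -2.768
v -0.537 -1.661 -2.876
v -0.378 -1.342 -2.018
v -0.834 -1.963 -1.843
v -0.445 -1.973 -1.547
v -0.164 -1.589 -1.656
v -0.793 -1.574 -2.134
v 3.548 -0.05 2.683
v 4.224 0.306 2.839
v 3.988 0.246 3.994
v 3.312 -0.11 3.837
v 3.955 0.605 2.8
v 3.719 0.545 3.955
v 3.577 0.728 2.729
v 3.341 0.668 3.884
v 3.191 0.643 2.646
v 2.956 0.583 3.801
v 2.901 0.372 2.573
v 2.665 0.312 3.727
v 2.784 -0.012 2.529
v 2.548 -0.072 3.683
v 2.872 -0.406 2.526
v 2.636 -0.466 3.681
v 3.141 -0.705 2.565
v 2.905 -0.765 3.72
v 3.519 -0.828 2.636
v 3.283 -0.888 3.791
v 3.904 -0.743 2.719
v 3.669 -0.803 3.874
v 4.195 -0.472 2.793
v 3.959 -0.532 3.947
v 4.312 -0.088 2.837
v 4.076 -0.148 3.991
f 2 1 4
f 2 4 3
f 4 1 5
f 4 5 3
f 5 1 6
f 5 6 3
f 6 1 7
f 6 7 3
f 7 1 8
f 7 8 3
f 8 1 9
f 8 9 3
f 9 1 10
f 9 10 3
f 10 1 11
f 10 11 3
f 11 1 12
f 11 12 3
f 12 1 13
f 12 13 3
f 13 1 14
f 13 14 3
f 14 1 15
f 14 15 3
f 15 1 16
f 15 16 3
f 16 1 2
f 16 2 3
f 18 17 20
f 18 20 19
f 20 17 21
f 20 21 19
f 21 17 22
f 21 22 19
f 22 17 23
f 22 23 19
f 23 17 24
f 23 24 19
f 24 17 25
f 24 25 19
f 25 17 26
f 25 26 19
f 26 17 27
f 26 27 19
f 27 17 28
f 27 28 19
f 28 17 29
f 28 29 19
f 29 17 30
f 29 30 19
f 30 17 31
f 30 31 19
f 31 17 32
f 31 32 19
f 32 17 33
f 32 33 19
f 33 17 34
f 33 34 19
f 34 17 18
f 34 18 19
f 35 72 51
f 72 46 75
f 51 75 40
f 72 75 51
f 35 51 47
f 51 40 52
f 47 52 36
f 51 52 47
f 35 47 56
f 47 36 57
f 56 57 42
f 47 57 56
f 35 56 68
f 56 42 71
f 68 71 45
f 56 71 68
f 35 68 72
f 68 45 76
f 72 76 46
f 68 76 72
f 36 52 63
f 52 40 66
f 63 66 44
f 52 66 63
f 40 75 53
f 75 46 74
f 53 74 39
f 75 74 53
f 46 76 73
f 76 45 69
f 73 69 37
f 76 69 73
f 45 71 70
f 71 42 58
f 70 58 41
f 71 58 70
f 42 57 62
f 57 36 59
f 62 59 43
f 57 59 62
f 38 64 50
f 64 44 65
f 50 65 39
f 64 65 50
f 38 50 48
f 50 39 49
f 48 49 37
f 50 49 48
f 38 48 55
f 48 37 54
f 55 54 41
f 48 54 55
f 38 55 60
f 55 41 61
f 60 61 43
f 55 61 60
f 38 60 64
f 60 43 67
f 64 67 44
f 60 67 64
f 39 65 53
f 65 44 66
f 53 66 40
f 65 66 53
f 37 49 73
f 49 39 74
f 73 74 46
f 49 74 73
f 41 54 70
f 54 37 69
f 70 69 45
f 54 69 70
f 43 61 62
f 61 41 58
f 62 58 42
f 61 58 62
f 44 67 63
f 67 43 59
f 63 59 36
f 67 59 63
f 78 77 81
f 78 81 79
f 79 81 82
f 79 82 80
f 81 77 83
f 81 83 82
f 82 83 84
f 82 84 80
f 83 77 85
f 83 85 84
f 84 85 86
f 84 86 80
f 85 77 87
f 85 87 86
f 86 87 88
f 86 88 80
f 87 77 89
f 87 89 88
f 88 89 90
f 88 90 80
f 89 77 91
f 89 91 90
f 90 91 92
f 90 92 80
f 91 77 93
f 91 93 92
f 92 93 94
f 92 94 80
f 93 77 95
f 93 95 94
f 94 95 96
f 94 96 80
f 95 77 97
f 95 97 96
f 96 97 98
f 96 98 80
f 97 77 99
f 97 99 98
f 98 99 100
f 98 100 80
f 99 77 101
f 99 101 100
f 100 101 102
f 100 102 80
f 101 77 78
f 101 78 102
f 102 78 79
f 102 79 80



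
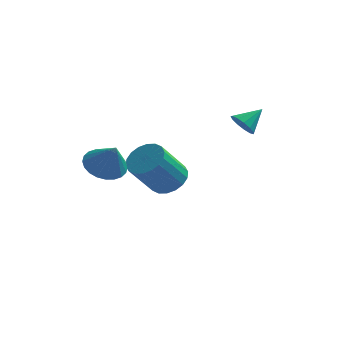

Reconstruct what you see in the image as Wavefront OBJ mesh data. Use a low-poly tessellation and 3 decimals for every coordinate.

v -0.165 1.874 -3.662
v 0.717 1.508 -3.365
v -0.234 0.619 -1.641
v -1.115 0.986 -1.938
v 0.704 1.906 -3.167
v -0.247 1.018 -1.443
v 0.518 2.298 -3.067
v -0.433 1.41 -1.343
v 0.198 2.606 -3.085
v -0.753 1.718 -1.361
v -0.195 2.769 -3.217
v -1.146 1.881 -1.493
v -0.581 2.755 -3.438
v -1.532 1.867 -1.714
v -0.885 2.567 -3.703
v -1.836 1.678 -1.979
v -1.046 2.241 -3.959
v -1.997 1.352 -2.235
v -1.033 1.842 -4.157
v -1.984 0.954 -2.433
v -0.847 1.45 -4.257
v -1.798 0.562 -2.533
v -0.527 1.142 -4.239
v -1.478 0.254 -2.515
v -0.134 0.979 -4.107
v -1.085 0.091 -2.383
v 0.252 0.993 -3.886
v -0.699 0.105 -2.162
v 0.556 1.182 -3.621
v -0.395 0.293 -1.897
v -2.158 -3.55 0.162
v -1.255 -3.255 -0.116
v -1.602 -4.03 1.458
v -1.387 -2.937 0.058
v -1.637 -2.712 0.249
v -1.966 -2.615 0.426
v -2.324 -2.66 0.563
v -2.657 -2.84 0.639
v -2.914 -3.129 0.642
v -3.056 -3.481 0.573
v -3.061 -3.844 0.44
v -2.929 -4.162 0.266
v -2.679 -4.387 0.075
v -2.35 -4.484 -0.102
v -1.992 -4.439 -0.239
v -1.659 -4.259 -0.315
v -1.402 -3.971 -0.319
v -1.26 -3.618 -0.249
v 3.259 0.128 0.934
v 3.783 -0.291 0.734
v 4.061 0.812 1.606
v 3.763 -0.002 0.466
v 3.582 0.327 0.346
v 3.299 0.594 0.412
v 3.004 0.712 0.645
v 2.789 0.645 0.969
v 2.723 0.414 1.282
v 2.828 0.093 1.484
v 3.069 -0.218 1.512
v 3.371 -0.419 1.356
v 3.637 -0.446 1.066
f 2 1 5
f 2 5 3
f 3 5 6
f 3 6 4
f 5 1 7
f 5 7 6
f 6 7 8
f 6 8 4
f 7 1 9
f 7 9 8
f 8 9 10
f 8 10 4
f 9 1 11
f 9 11 10
f 10 11 12
f 10 12 4
f 11 1 13
f 11 13 12
f 12 13 14
f 12 14 4
f 13 1 15
f 13 15 14
f 14 15 16
f 14 16 4
f 15 1 17
f 15 17 16
f 16 17 18
f 16 18 4
f 17 1 19
f 17 19 18
f 18 19 20
f 18 20 4
f 19 1 21
f 19 21 20
f 20 21 22
f 20 22 4
f 21 1 23
f 21 23 22
f 22 23 24
f 22 24 4
f 23 1 25
f 23 25 24
f 24 25 26
f 24 26 4
f 25 1 27
f 25 27 26
f 26 27 28
f 26 28 4
f 27 1 29
f 27 29 28
f 28 29 30
f 28 30 4
f 29 1 2
f 29 2 30
f 30 2 3
f 30 3 4
f 32 31 34
f 32 34 33
f 34 31 35
f 34 35 33
f 35 31 36
f 35 36 33
f 36 31 37
f 36 37 33
f 37 31 38
f 37 38 33
f 38 31 39
f 38 39 33
f 39 31 40
f 39 40 33
f 40 31 41
f 40 41 33
f 41 31 42
f 41 42 33
f 42 31 43
f 42 43 33
f 43 31 44
f 43 44 33
f 44 31 45
f 44 45 33
f 45 31 46
f 45 46 33
f 46 31 47
f 46 47 33
f 47 31 48
f 47 48 33
f 48 31 32
f 48 32 33
f 50 49 52
f 50 52 51
f 52 49 53
f 52 53 51
f 53 49 54
f 53 54 51
f 54 49 55
f 54 55 51
f 55 49 56
f 55 56 51
f 56 49 57
f 56 57 51
f 57 49 58
f 57 58 51
f 58 49 59
f 58 59 51
f 59 49 60
f 59 60 51
f 60 49 61
f 60 61 51
f 61 49 50
f 61 50 51



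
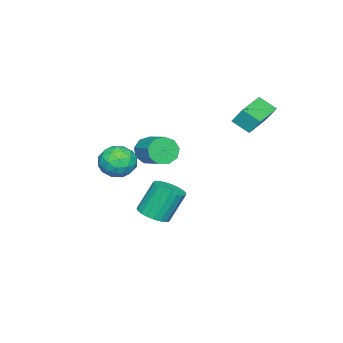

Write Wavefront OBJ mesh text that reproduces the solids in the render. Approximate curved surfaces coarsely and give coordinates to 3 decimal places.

v 0.674 -2.002 -3.502
v 1.559 -1.887 -3.206
v 0.891 -1.283 -1.443
v 0.006 -1.398 -1.738
v 1.477 -1.536 -3.357
v 0.81 -0.932 -1.594
v 1.257 -1.265 -3.533
v 0.589 -0.662 -1.77
v 0.936 -1.122 -3.704
v 0.268 -0.518 -1.94
v 0.569 -1.131 -3.839
v -0.098 -0.527 -2.076
v 0.221 -1.29 -3.917
v -0.447 -0.687 -2.153
v -0.049 -1.573 -3.922
v -0.717 -0.969 -2.159
v -0.194 -1.93 -3.855
v -0.862 -1.326 -2.092
v -0.189 -2.299 -3.727
v -0.857 -1.695 -1.963
v -0.035 -2.617 -3.56
v -0.703 -2.013 -1.796
v 0.242 -2.828 -3.382
v -0.426 -2.224 -1.619
v 0.593 -2.897 -3.226
v -0.074 -2.293 -1.462
v 0.959 -2.811 -3.117
v 0.291 -2.207 -1.353
v 1.275 -2.585 -3.075
v 0.607 -1.981 -1.311
v 1.487 -2.258 -3.106
v 0.819 -1.654 -1.343
v -4.181 1.995 2.228
v -4.131 1.004 2.867
v -4.187 2.591 3.152
v -4.137 1.601 3.791
v -2.023 2.079 2.189
v -1.973 1.089 2.828
v -2.029 2.676 3.113
v -1.979 1.685 3.752
v -2.76 -4.088 -0.828
v -2.184 -4.12 -1.544
v -1.244 -2.764 -0.849
v -1.82 -2.732 -0.132
v -2.659 -3.727 -1.668
v -1.72 -2.371 -0.973
v -3.182 -3.503 -1.398
v -2.243 -2.147 -0.703
v -3.507 -3.553 -0.862
v -2.568 -2.197 -0.166
v -3.482 -3.853 -0.309
v -2.543 -2.497 0.386
v -3.12 -4.263 0.001
v -2.18 -2.907 0.696
v -2.588 -4.592 -0.077
v -1.649 -3.236 0.618
v -2.137 -4.684 -0.506
v -1.198 -3.328 0.189
v -1.977 -4.498 -1.085
v -1.038 -3.142 -0.39
v 2.658 -2.048 0.852
v 3.35 -1.521 1.462
v 3.33 -3.539 1.378
v 4.022 -3.012 1.988
v 2.99 -3.012 2.235
v 2.574 -2.091 1.91
v 4.106 -2.969 0.93
v 3.69 -2.048 0.605
v 4.245 -2.09 1.509
v 3.555 -2.117 2.316
v 3.125 -2.943 0.524
v 2.435 -2.97 1.331
v 2.945 -1.654 1.111
v 3.735 -3.406 1.729
v 3.128 -3.407 1.875
v 3.535 -3.097 2.233
v 2.489 -1.989 1.375
v 2.895 -1.679 1.733
v 2.684 -2.555 2.187
v 3.785 -3.381 1.107
v 4.191 -3.071 1.465
v 3.145 -1.963 0.607
v 3.552 -1.653 0.965
v 3.996 -2.505 0.653
v 3.877 -1.678 1.497
v 4.273 -2.555 1.806
v 4.322 -2.53 1.184
v 4.078 -1.988 0.993
v 3.472 -1.694 1.971
v 3.867 -2.571 2.28
v 3.26 -2.571 2.426
v 3.016 -2.029 2.235
v 3.998 -2.029 1.999
v 2.813 -2.489 0.56
v 3.208 -3.366 0.869
v 3.664 -3.031 0.605
v 3.42 -2.489 0.414
v 2.407 -2.505 1.034
v 2.803 -3.382 1.343
v 2.602 -3.072 1.847
v 2.358 -2.53 1.656
v 2.682 -3.031 0.841
f 2 1 5
f 2 5 3
f 3 5 6
f 3 6 4
f 5 1 7
f 5 7 6
f 6 7 8
f 6 8 4
f 7 1 9
f 7 9 8
f 8 9 10
f 8 10 4
f 9 1 11
f 9 11 10
f 10 11 12
f 10 12 4
f 11 1 13
f 11 13 12
f 12 13 14
f 12 14 4
f 13 1 15
f 13 15 14
f 14 15 16
f 14 16 4
f 15 1 17
f 15 17 16
f 16 17 18
f 16 18 4
f 17 1 19
f 17 19 18
f 18 19 20
f 18 20 4
f 19 1 21
f 19 21 20
f 20 21 22
f 20 22 4
f 21 1 23
f 21 23 22
f 22 23 24
f 22 24 4
f 23 1 25
f 23 25 24
f 24 25 26
f 24 26 4
f 25 1 27
f 25 27 26
f 26 27 28
f 26 28 4
f 27 1 29
f 27 29 28
f 28 29 30
f 28 30 4
f 29 1 31
f 29 31 30
f 30 31 32
f 30 32 4
f 31 1 2
f 31 2 32
f 32 2 3
f 32 3 4
f 34 36 33
f 37 34 33
f 33 36 35
f 35 37 33
f 34 40 36
f 38 34 37
f 38 40 34
f 36 40 35
f 39 37 35
f 35 40 39
f 39 38 37
f 40 38 39
f 42 41 45
f 42 45 43
f 43 45 46
f 43 46 44
f 45 41 47
f 45 47 46
f 46 47 48
f 46 48 44
f 47 41 49
f 47 49 48
f 48 49 50
f 48 50 44
f 49 41 51
f 49 51 50
f 50 51 52
f 50 52 44
f 51 41 53
f 51 53 52
f 52 53 54
f 52 54 44
f 53 41 55
f 53 55 54
f 54 55 56
f 54 56 44
f 55 41 57
f 55 57 56
f 56 57 58
f 56 58 44
f 57 41 59
f 57 59 58
f 58 59 60
f 58 60 44
f 59 41 42
f 59 42 60
f 60 42 43
f 60 43 44
f 61 98 77
f 98 72 101
f 77 101 66
f 98 101 77
f 61 77 73
f 77 66 78
f 73 78 62
f 77 78 73
f 61 73 82
f 73 62 83
f 82 83 68
f 73 83 82
f 61 82 94
f 82 68 97
f 94 97 71
f 82 97 94
f 61 94 98
f 94 71 102
f 98 102 72
f 94 102 98
f 62 78 89
f 78 66 92
f 89 92 70
f 78 92 89
f 66 101 79
f 101 72 100
f 79 100 65
f 101 100 79
f 72 102 99
f 102 71 95
f 99 95 63
f 102 95 99
f 71 97 96
f 97 68 84
f 96 84 67
f 97 84 96
f 68 83 88
f 83 62 85
f 88 85 69
f 83 85 88
f 64 90 76
f 90 70 91
f 76 91 65
f 90 91 76
f 64 76 74
f 76 65 75
f 74 75 63
f 76 75 74
f 64 74 81
f 74 63 80
f 81 80 67
f 74 80 81
f 64 81 86
f 81 67 87
f 86 87 69
f 81 87 86
f 64 86 90
f 86 69 93
f 90 93 70
f 86 93 90
f 65 91 79
f 91 70 92
f 79 92 66
f 91 92 79
f 63 75 99
f 75 65 100
f 99 100 72
f 75 100 99
f 67 80 96
f 80 63 95
f 96 95 71
f 80 95 96
f 69 87 88
f 87 67 84
f 88 84 68
f 87 84 88
f 70 93 89
f 93 69 85
f 89 85 62
f 93 85 89



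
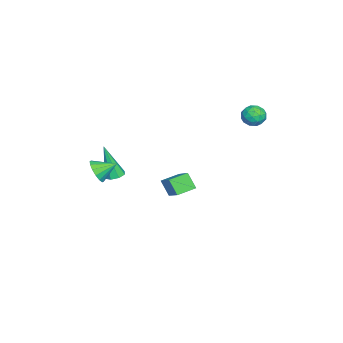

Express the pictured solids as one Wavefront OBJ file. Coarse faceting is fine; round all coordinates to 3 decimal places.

v -0.268 -3.319 -1.188
v 0.074 -3.736 -1.296
v -0.312 -3.861 0.768
v 0.278 -3.382 -1.193
v 0.162 -2.992 -1.088
v -0.206 -2.793 -1.041
v -0.611 -2.903 -1.08
v -0.814 -3.256 -1.183
v -0.698 -3.647 -1.288
v -0.33 -3.846 -1.335
v -1.315 0.108 -2.392
v -1.656 -0.379 -1.588
v 0.135 0.842 -1.332
v -0.207 0.355 -0.528
v -0.733 -0.695 -2.632
v -1.075 -1.182 -1.828
v 0.716 0.039 -1.572
v 0.375 -0.448 -0.768
v -0.629 3.948 4.156
v -0.105 4.04 3.761
v -0.755 2.96 3.759
v -0.231 3.052 3.364
v -0.147 3.001 4.019
v -0.07 3.611 4.265
v -0.79 3.389 3.255
v -0.713 3.999 3.501
v -0.205 3.695 3.205
v 0.193 3.454 3.677
v -1.053 3.546 3.843
v -0.655 3.305 4.315
v -0.356 4.081 3.993
v -0.504 2.919 3.527
v -0.454 2.889 3.912
v -0.146 2.943 3.68
v -0.335 3.828 4.289
v -0.027 3.883 4.057
v -0.052 3.272 4.209
v -0.833 3.117 3.463
v -0.525 3.172 3.231
v -0.714 4.057 3.84
v -0.406 4.111 3.608
v -0.808 3.728 3.311
v -0.107 3.932 3.434
v -0.18 3.351 3.201
v -0.51 3.549 3.137
v -0.464 3.908 3.281
v 0.127 3.791 3.712
v 0.053 3.21 3.479
v 0.102 3.18 3.864
v 0.148 3.538 4.008
v 0.068 3.588 3.385
v -0.913 3.79 4.041
v -0.987 3.209 3.808
v -1.008 3.462 3.512
v -0.962 3.82 3.656
v -0.68 3.649 4.319
v -0.753 3.068 4.086
v -0.396 3.092 4.239
v -0.35 3.451 4.383
v -0.928 3.412 4.135
v 3.858 -3.132 1.62
v 4.398 -3.201 2.06
v 3.582 -2.228 2.1
v 4.529 -3.011 1.78
v 4.48 -2.855 1.457
v 4.265 -2.772 1.178
v 3.94 -2.786 1.017
v 3.594 -2.892 1.017
v 3.318 -3.063 1.179
v 3.188 -3.252 1.459
v 3.236 -3.409 1.782
v 3.452 -3.491 2.062
v 3.776 -3.478 2.223
v 4.123 -3.371 2.222
f 2 1 4
f 2 4 3
f 4 1 5
f 4 5 3
f 5 1 6
f 5 6 3
f 6 1 7
f 6 7 3
f 7 1 8
f 7 8 3
f 8 1 9
f 8 9 3
f 9 1 10
f 9 10 3
f 10 1 2
f 10 2 3
f 12 14 11
f 15 12 11
f 11 14 13
f 13 15 11
f 12 18 14
f 16 12 15
f 16 18 12
f 14 18 13
f 17 15 13
f 13 18 17
f 17 16 15
f 18 16 17
f 19 56 35
f 56 30 59
f 35 59 24
f 56 59 35
f 19 35 31
f 35 24 36
f 31 36 20
f 35 36 31
f 19 31 40
f 31 20 41
f 40 41 26
f 31 41 40
f 19 40 52
f 40 26 55
f 52 55 29
f 40 55 52
f 19 52 56
f 52 29 60
f 56 60 30
f 52 60 56
f 20 36 47
f 36 24 50
f 47 50 28
f 36 50 47
f 24 59 37
f 59 30 58
f 37 58 23
f 59 58 37
f 30 60 57
f 60 29 53
f 57 53 21
f 60 53 57
f 29 55 54
f 55 26 42
f 54 42 25
f 55 42 54
f 26 41 46
f 41 20 43
f 46 43 27
f 41 43 46
f 22 48 34
f 48 28 49
f 34 49 23
f 48 49 34
f 22 34 32
f 34 23 33
f 32 33 21
f 34 33 32
f 22 32 39
f 32 21 38
f 39 38 25
f 32 38 39
f 22 39 44
f 39 25 45
f 44 45 27
f 39 45 44
f 22 44 48
f 44 27 51
f 48 51 28
f 44 51 48
f 23 49 37
f 49 28 50
f 37 50 24
f 49 50 37
f 21 33 57
f 33 23 58
f 57 58 30
f 33 58 57
f 25 38 54
f 38 21 53
f 54 53 29
f 38 53 54
f 27 45 46
f 45 25 42
f 46 42 26
f 45 42 46
f 28 51 47
f 51 27 43
f 47 43 20
f 51 43 47
f 62 61 64
f 62 64 63
f 64 61 65
f 64 65 63
f 65 61 66
f 65 66 63
f 66 61 67
f 66 67 63
f 67 61 68
f 67 68 63
f 68 61 69
f 68 69 63
f 69 61 70
f 69 70 63
f 70 61 71
f 70 71 63
f 71 61 72
f 71 72 63
f 72 61 73
f 72 73 63
f 73 61 74
f 73 74 63
f 74 61 62
f 74 62 63



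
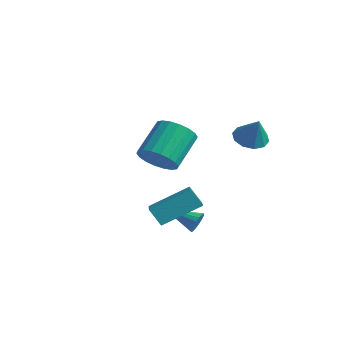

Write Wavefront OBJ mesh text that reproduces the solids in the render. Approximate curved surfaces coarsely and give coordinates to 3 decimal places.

v 2.872 3.753 2.052
v 3.487 3.342 1.654
v 3.548 3.567 3.288
v 3.61 3.846 1.663
v 3.452 4.315 1.82
v 3.072 4.569 2.066
v 2.615 4.511 2.307
v 2.257 4.164 2.451
v 2.134 3.66 2.442
v 2.293 3.191 2.285
v 2.673 2.937 2.039
v 3.129 2.995 1.798
v 1.319 2.053 -3.268
v 1.612 1.862 -2.78
v -0.119 1.367 -2.672
v 1.526 2.104 -2.707
v 1.4 2.336 -2.745
v 1.257 2.512 -2.887
v 1.127 2.597 -3.104
v 1.034 2.574 -3.353
v 0.998 2.448 -3.586
v 1.026 2.243 -3.755
v 1.111 2.001 -3.828
v 1.238 1.769 -3.79
v 1.38 1.593 -3.648
v 1.51 1.508 -3.431
v 1.603 1.531 -3.182
v 1.639 1.658 -2.949
v 0.289 0.061 -1.924
v 1.654 -1.162 -1.228
v 1.205 1.658 -0.914
v 2.57 0.435 -0.218
v 0.87 0.245 -2.742
v 2.235 -0.978 -2.046
v 1.786 1.842 -1.732
v 3.151 0.619 -1.036
v -2.433 3.064 -0.895
v -1.763 2.639 -0.178
v -2.156 4.231 1.133
v -2.827 4.656 0.415
v -1.478 2.92 -0.435
v -1.871 4.513 0.876
v -1.383 3.231 -0.783
v -1.776 4.824 0.527
v -1.495 3.508 -1.154
v -1.888 5.101 0.157
v -1.793 3.697 -1.473
v -2.186 5.29 -0.163
v -2.219 3.761 -1.678
v -2.612 5.354 -0.367
v -2.686 3.686 -1.728
v -3.079 5.279 -0.417
v -3.104 3.489 -1.613
v -3.497 5.081 -0.302
v -3.389 3.207 -1.356
v -3.782 4.8 -0.045
v -3.484 2.896 -1.007
v -3.877 4.489 0.303
v -3.372 2.619 -0.637
v -3.765 4.212 0.674
v -3.074 2.43 -0.317
v -3.467 4.023 0.993
v -2.648 2.366 -0.113
v -3.041 3.959 1.198
v -2.181 2.441 -0.063
v -2.574 4.034 1.248
f 2 1 4
f 2 4 3
f 4 1 5
f 4 5 3
f 5 1 6
f 5 6 3
f 6 1 7
f 6 7 3
f 7 1 8
f 7 8 3
f 8 1 9
f 8 9 3
f 9 1 10
f 9 10 3
f 10 1 11
f 10 11 3
f 11 1 12
f 11 12 3
f 12 1 2
f 12 2 3
f 14 13 16
f 14 16 15
f 16 13 17
f 16 17 15
f 17 13 18
f 17 18 15
f 18 13 19
f 18 19 15
f 19 13 20
f 19 20 15
f 20 13 21
f 20 21 15
f 21 13 22
f 21 22 15
f 22 13 23
f 22 23 15
f 23 13 24
f 23 24 15
f 24 13 25
f 24 25 15
f 25 13 26
f 25 26 15
f 26 13 27
f 26 27 15
f 27 13 28
f 27 28 15
f 28 13 14
f 28 14 15
f 30 32 29
f 33 30 29
f 29 32 31
f 31 33 29
f 30 36 32
f 34 30 33
f 34 36 30
f 32 36 31
f 35 33 31
f 31 36 35
f 35 34 33
f 36 34 35
f 38 37 41
f 38 41 39
f 39 41 42
f 39 42 40
f 41 37 43
f 41 43 42
f 42 43 44
f 42 44 40
f 43 37 45
f 43 45 44
f 44 45 46
f 44 46 40
f 45 37 47
f 45 47 46
f 46 47 48
f 46 48 40
f 47 37 49
f 47 49 48
f 48 49 50
f 48 50 40
f 49 37 51
f 49 51 50
f 50 51 52
f 50 52 40
f 51 37 53
f 51 53 52
f 52 53 54
f 52 54 40
f 53 37 55
f 53 55 54
f 54 55 56
f 54 56 40
f 55 37 57
f 55 57 56
f 56 57 58
f 56 58 40
f 57 37 59
f 57 59 58
f 58 59 60
f 58 60 40
f 59 37 61
f 59 61 60
f 60 61 62
f 60 62 40
f 61 37 63
f 61 63 62
f 62 63 64
f 62 64 40
f 63 37 65
f 63 65 64
f 64 65 66
f 64 66 40
f 65 37 38
f 65 38 66
f 66 38 39
f 66 39 40



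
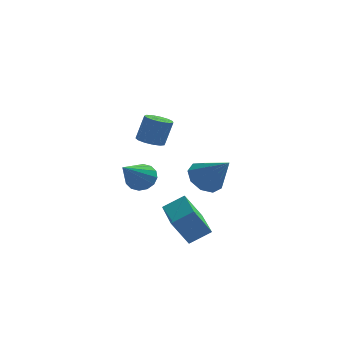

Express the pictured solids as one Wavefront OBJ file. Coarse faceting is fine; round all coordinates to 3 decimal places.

v -1.49 -1.343 -1.422
v -1.218 -1.797 -1.849
v -2.09 -2.777 -0.278
v -0.962 -1.722 -1.62
v -0.847 -1.545 -1.338
v -0.904 -1.314 -1.079
v -1.119 -1.091 -0.912
v -1.433 -0.935 -0.881
v -1.763 -0.889 -0.996
v -2.019 -0.964 -1.225
v -2.134 -1.141 -1.506
v -2.077 -1.372 -1.766
v -1.862 -1.595 -1.933
v -1.548 -1.751 -1.963
v -0.999 -3.245 1.316
v -0.601 -3.65 1.27
v -0.283 -3.46 2.359
v -0.681 -3.055 2.404
v -0.461 -3.376 1.181
v -0.142 -3.185 2.27
v -0.492 -3.059 1.135
v -0.173 -2.869 2.223
v -0.684 -2.802 1.146
v -0.365 -2.611 2.234
v -0.976 -2.686 1.211
v -0.657 -2.495 2.299
v -1.275 -2.747 1.309
v -0.957 -2.556 2.398
v -1.487 -2.966 1.41
v -1.169 -2.776 2.498
v -1.544 -3.274 1.48
v -1.226 -3.084 2.569
v -1.428 -3.573 1.499
v -1.11 -3.383 2.587
v -1.176 -3.768 1.459
v -0.857 -3.577 2.547
v -0.867 -3.797 1.374
v -0.549 -3.606 2.462
v 0.967 -0.333 -1.817
v 1.28 -0.858 -2.408
v 1.913 -1.047 -0.683
v 1.605 -0.377 -2.377
v 1.632 0.124 -2.084
v 1.347 0.412 -1.666
v 0.885 0.35 -1.318
v 0.461 -0.031 -1.205
v 0.274 -0.554 -1.377
v 0.411 -0.973 -1.756
v 0.808 -1.093 -2.163
v -0.188 -4.015 -2.635
v 0.663 -3.801 -2.096
v -0.637 -1.946 -2.748
v 0.214 -1.732 -2.208
v 0.486 -3.928 -3.732
v 1.337 -3.714 -3.192
v 0.037 -1.859 -3.844
v 0.888 -1.645 -3.305
f 2 1 4
f 2 4 3
f 4 1 5
f 4 5 3
f 5 1 6
f 5 6 3
f 6 1 7
f 6 7 3
f 7 1 8
f 7 8 3
f 8 1 9
f 8 9 3
f 9 1 10
f 9 10 3
f 10 1 11
f 10 11 3
f 11 1 12
f 11 12 3
f 12 1 13
f 12 13 3
f 13 1 14
f 13 14 3
f 14 1 2
f 14 2 3
f 16 15 19
f 16 19 17
f 17 19 20
f 17 20 18
f 19 15 21
f 19 21 20
f 20 21 22
f 20 22 18
f 21 15 23
f 21 23 22
f 22 23 24
f 22 24 18
f 23 15 25
f 23 25 24
f 24 25 26
f 24 26 18
f 25 15 27
f 25 27 26
f 26 27 28
f 26 28 18
f 27 15 29
f 27 29 28
f 28 29 30
f 28 30 18
f 29 15 31
f 29 31 30
f 30 31 32
f 30 32 18
f 31 15 33
f 31 33 32
f 32 33 34
f 32 34 18
f 33 15 35
f 33 35 34
f 34 35 36
f 34 36 18
f 35 15 37
f 35 37 36
f 36 37 38
f 36 38 18
f 37 15 16
f 37 16 38
f 38 16 17
f 38 17 18
f 40 39 42
f 40 42 41
f 42 39 43
f 42 43 41
f 43 39 44
f 43 44 41
f 44 39 45
f 44 45 41
f 45 39 46
f 45 46 41
f 46 39 47
f 46 47 41
f 47 39 48
f 47 48 41
f 48 39 49
f 48 49 41
f 49 39 40
f 49 40 41
f 51 53 50
f 54 51 50
f 50 53 52
f 52 54 50
f 51 57 53
f 55 51 54
f 55 57 51
f 53 57 52
f 56 54 52
f 52 57 56
f 56 55 54
f 57 55 56



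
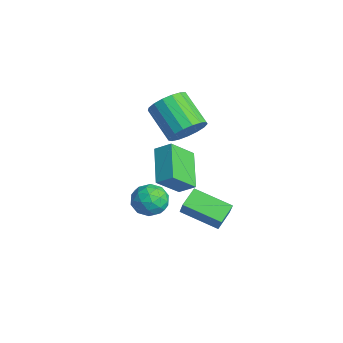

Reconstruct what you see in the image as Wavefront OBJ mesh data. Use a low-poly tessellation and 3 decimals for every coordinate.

v -0.201 2.363 0.644
v 0.246 2.82 1.439
v -1.351 2.413 2.571
v -1.799 1.957 1.776
v -0 3.18 1.221
v -1.598 2.773 2.353
v -0.293 3.354 0.871
v -1.89 2.947 2.003
v -0.564 3.3 0.468
v -2.162 2.893 1.601
v -0.752 3.032 0.106
v -2.35 2.626 1.239
v -0.815 2.611 -0.133
v -2.412 2.204 1
v -0.736 2.133 -0.194
v -2.334 1.726 0.939
v -0.535 1.708 -0.063
v -2.133 1.301 1.069
v -0.258 1.433 0.23
v -1.855 1.026 1.362
v 0.033 1.371 0.617
v -1.565 0.964 1.75
v 0.27 1.536 1.011
v -1.328 1.13 2.143
v 0.399 1.891 1.32
v -1.199 1.484 2.453
v 0.39 2.354 1.475
v -1.208 1.947 2.607
v 0.052 0.269 -3.209
v 0.693 0.948 -3.057
v 0.967 -0.748 -2.523
v 1.608 -0.069 -2.371
v 0.785 -0.056 -1.905
v 0.219 0.574 -2.329
v 1.441 -0.374 -3.251
v 0.875 0.256 -3.675
v 1.551 0.551 -3.083
v 1.146 0.748 -2.251
v 0.514 -0.548 -3.329
v 0.109 -0.351 -2.497
v 0.292 0.698 -3.193
v 1.368 -0.498 -2.387
v 0.884 -0.49 -2.113
v 1.261 -0.091 -2.023
v 0.014 0.478 -2.765
v 0.391 0.877 -2.676
v 0.445 0.287 -1.998
v 1.269 -0.677 -2.904
v 1.646 -0.278 -2.815
v 0.399 0.291 -3.557
v 0.776 0.69 -3.467
v 1.215 -0.087 -3.582
v 1.173 0.864 -3.119
v 1.712 0.266 -2.716
v 1.613 0.087 -3.234
v 1.28 0.457 -3.483
v 0.935 0.979 -2.63
v 1.473 0.381 -2.227
v 0.99 0.389 -1.953
v 0.657 0.759 -2.202
v 1.44 0.746 -2.646
v 0.187 -0.181 -3.353
v 0.725 -0.779 -2.95
v 1.003 -0.559 -3.378
v 0.67 -0.189 -3.627
v -0.052 -0.066 -2.864
v 0.487 -0.664 -2.461
v 0.38 -0.257 -2.097
v 0.047 0.113 -2.346
v 0.22 -0.546 -2.934
v 4.616 1.911 -2.518
v 3.377 0.576 -1.881
v 3.982 2.703 -2.091
v 2.743 1.367 -1.454
v 5.117 1.853 -1.666
v 3.878 0.517 -1.029
v 4.483 2.644 -1.239
v 3.244 1.309 -0.602
v 2.963 -0.442 2.304
v 3.456 0.149 2.826
v 2.737 0.702 1.223
v 3.229 1.293 1.745
v 4.611 -0.993 1.375
v 5.103 -0.402 1.897
v 4.384 0.151 0.294
v 4.877 0.742 0.816
f 2 1 5
f 2 5 3
f 3 5 6
f 3 6 4
f 5 1 7
f 5 7 6
f 6 7 8
f 6 8 4
f 7 1 9
f 7 9 8
f 8 9 10
f 8 10 4
f 9 1 11
f 9 11 10
f 10 11 12
f 10 12 4
f 11 1 13
f 11 13 12
f 12 13 14
f 12 14 4
f 13 1 15
f 13 15 14
f 14 15 16
f 14 16 4
f 15 1 17
f 15 17 16
f 16 17 18
f 16 18 4
f 17 1 19
f 17 19 18
f 18 19 20
f 18 20 4
f 19 1 21
f 19 21 20
f 20 21 22
f 20 22 4
f 21 1 23
f 21 23 22
f 22 23 24
f 22 24 4
f 23 1 25
f 23 25 24
f 24 25 26
f 24 26 4
f 25 1 27
f 25 27 26
f 26 27 28
f 26 28 4
f 27 1 2
f 27 2 28
f 28 2 3
f 28 3 4
f 29 66 45
f 66 40 69
f 45 69 34
f 66 69 45
f 29 45 41
f 45 34 46
f 41 46 30
f 45 46 41
f 29 41 50
f 41 30 51
f 50 51 36
f 41 51 50
f 29 50 62
f 50 36 65
f 62 65 39
f 50 65 62
f 29 62 66
f 62 39 70
f 66 70 40
f 62 70 66
f 30 46 57
f 46 34 60
f 57 60 38
f 46 60 57
f 34 69 47
f 69 40 68
f 47 68 33
f 69 68 47
f 40 70 67
f 70 39 63
f 67 63 31
f 70 63 67
f 39 65 64
f 65 36 52
f 64 52 35
f 65 52 64
f 36 51 56
f 51 30 53
f 56 53 37
f 51 53 56
f 32 58 44
f 58 38 59
f 44 59 33
f 58 59 44
f 32 44 42
f 44 33 43
f 42 43 31
f 44 43 42
f 32 42 49
f 42 31 48
f 49 48 35
f 42 48 49
f 32 49 54
f 49 35 55
f 54 55 37
f 49 55 54
f 32 54 58
f 54 37 61
f 58 61 38
f 54 61 58
f 33 59 47
f 59 38 60
f 47 60 34
f 59 60 47
f 31 43 67
f 43 33 68
f 67 68 40
f 43 68 67
f 35 48 64
f 48 31 63
f 64 63 39
f 48 63 64
f 37 55 56
f 55 35 52
f 56 52 36
f 55 52 56
f 38 61 57
f 61 37 53
f 57 53 30
f 61 53 57
f 72 74 71
f 75 72 71
f 71 74 73
f 73 75 71
f 72 78 74
f 76 72 75
f 76 78 72
f 74 78 73
f 77 75 73
f 73 78 77
f 77 76 75
f 78 76 77
f 80 82 79
f 83 80 79
f 79 82 81
f 81 83 79
f 80 86 82
f 84 80 83
f 84 86 80
f 82 86 81
f 85 83 81
f 81 86 85
f 85 84 83
f 86 84 85



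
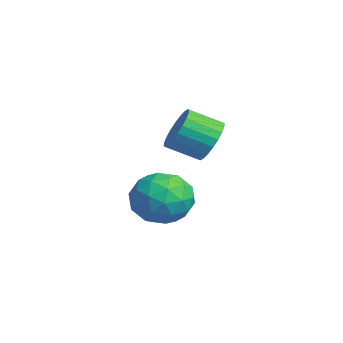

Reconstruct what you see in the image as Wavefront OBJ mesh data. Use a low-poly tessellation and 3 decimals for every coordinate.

v 0.708 -2.864 -3.034
v 1.672 -2.869 -2.22
v 0.348 -4.831 -2.62
v 1.312 -4.836 -1.806
v 0.265 -4.183 -1.54
v 0.488 -2.968 -1.796
v 1.532 -4.732 -3.044
v 1.755 -3.517 -3.3
v 2.181 -4.024 -2.226
v 1.399 -3.684 -1.297
v 0.621 -4.016 -3.543
v -0.161 -3.676 -2.614
v 1.221 -2.694 -2.664
v 0.799 -5.006 -2.176
v 0.183 -4.622 -2.02
v 0.75 -4.625 -1.542
v 0.525 -2.752 -2.414
v 1.092 -2.755 -1.936
v 0.265 -3.527 -1.536
v 0.928 -4.945 -2.904
v 1.495 -4.948 -2.426
v 1.27 -3.075 -3.298
v 1.837 -3.078 -2.82
v 1.755 -4.173 -3.304
v 2.088 -3.376 -2.189
v 1.876 -4.531 -1.945
v 2.006 -4.47 -2.673
v 2.136 -3.756 -2.824
v 1.628 -3.176 -1.643
v 1.416 -4.332 -1.399
v 0.801 -3.948 -1.242
v 0.932 -3.234 -1.393
v 1.927 -3.855 -1.646
v 0.604 -3.368 -3.441
v 0.392 -4.524 -3.197
v 1.088 -4.466 -3.447
v 1.219 -3.752 -3.598
v 0.144 -3.169 -2.895
v -0.068 -4.324 -2.651
v -0.116 -3.944 -2.016
v 0.014 -3.23 -2.167
v 0.093 -3.845 -3.194
v 2.699 -2.49 0.791
v 3.567 -2.5 1.153
v 3.288 -3.679 1.791
v 2.421 -3.67 1.429
v 3.383 -2.316 1.412
v 3.105 -3.496 2.05
v 3.096 -2.159 1.577
v 2.817 -3.339 2.214
v 2.748 -2.052 1.622
v 2.469 -3.232 2.259
v 2.392 -2.012 1.54
v 2.113 -3.192 2.178
v 2.084 -2.045 1.345
v 1.805 -3.225 1.983
v 1.869 -2.146 1.065
v 1.59 -3.325 1.703
v 1.78 -2.298 0.744
v 1.501 -3.478 1.381
v 1.832 -2.481 0.429
v 1.553 -3.66 1.067
v 2.015 -2.664 0.17
v 1.737 -3.844 0.808
v 2.303 -2.821 0.006
v 2.024 -4.001 0.643
v 2.651 -2.928 -0.039
v 2.372 -4.108 0.598
v 3.007 -2.968 0.042
v 2.728 -4.148 0.68
v 3.315 -2.935 0.237
v 3.036 -4.115 0.875
v 3.53 -2.835 0.517
v 3.251 -4.014 1.155
v 3.619 -2.682 0.839
v 3.34 -3.862 1.476
f 1 38 17
f 38 12 41
f 17 41 6
f 38 41 17
f 1 17 13
f 17 6 18
f 13 18 2
f 17 18 13
f 1 13 22
f 13 2 23
f 22 23 8
f 13 23 22
f 1 22 34
f 22 8 37
f 34 37 11
f 22 37 34
f 1 34 38
f 34 11 42
f 38 42 12
f 34 42 38
f 2 18 29
f 18 6 32
f 29 32 10
f 18 32 29
f 6 41 19
f 41 12 40
f 19 40 5
f 41 40 19
f 12 42 39
f 42 11 35
f 39 35 3
f 42 35 39
f 11 37 36
f 37 8 24
f 36 24 7
f 37 24 36
f 8 23 28
f 23 2 25
f 28 25 9
f 23 25 28
f 4 30 16
f 30 10 31
f 16 31 5
f 30 31 16
f 4 16 14
f 16 5 15
f 14 15 3
f 16 15 14
f 4 14 21
f 14 3 20
f 21 20 7
f 14 20 21
f 4 21 26
f 21 7 27
f 26 27 9
f 21 27 26
f 4 26 30
f 26 9 33
f 30 33 10
f 26 33 30
f 5 31 19
f 31 10 32
f 19 32 6
f 31 32 19
f 3 15 39
f 15 5 40
f 39 40 12
f 15 40 39
f 7 20 36
f 20 3 35
f 36 35 11
f 20 35 36
f 9 27 28
f 27 7 24
f 28 24 8
f 27 24 28
f 10 33 29
f 33 9 25
f 29 25 2
f 33 25 29
f 44 43 47
f 44 47 45
f 45 47 48
f 45 48 46
f 47 43 49
f 47 49 48
f 48 49 50
f 48 50 46
f 49 43 51
f 49 51 50
f 50 51 52
f 50 52 46
f 51 43 53
f 51 53 52
f 52 53 54
f 52 54 46
f 53 43 55
f 53 55 54
f 54 55 56
f 54 56 46
f 55 43 57
f 55 57 56
f 56 57 58
f 56 58 46
f 57 43 59
f 57 59 58
f 58 59 60
f 58 60 46
f 59 43 61
f 59 61 60
f 60 61 62
f 60 62 46
f 61 43 63
f 61 63 62
f 62 63 64
f 62 64 46
f 63 43 65
f 63 65 64
f 64 65 66
f 64 66 46
f 65 43 67
f 65 67 66
f 66 67 68
f 66 68 46
f 67 43 69
f 67 69 68
f 68 69 70
f 68 70 46
f 69 43 71
f 69 71 70
f 70 71 72
f 70 72 46
f 71 43 73
f 71 73 72
f 72 73 74
f 72 74 46
f 73 43 75
f 73 75 74
f 74 75 76
f 74 76 46
f 75 43 44
f 75 44 76
f 76 44 45
f 76 45 46



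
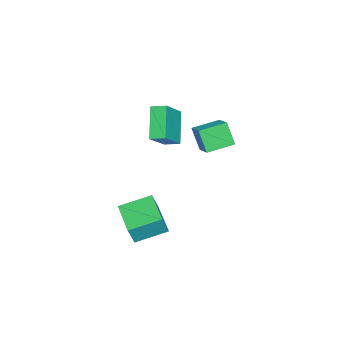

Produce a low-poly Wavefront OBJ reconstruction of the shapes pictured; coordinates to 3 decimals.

v -3.405 0.287 1.387
v -3.746 -0.297 2.726
v -2.442 1.012 1.949
v -2.783 0.428 3.288
v -2.357 -0.908 1.132
v -2.698 -1.492 2.471
v -1.394 -0.183 1.694
v -1.735 -0.767 3.033
v 2.774 -3.165 -1.308
v 3.156 -3.365 -0.188
v 1.846 -1.674 -0.726
v 2.228 -1.874 0.394
v 4.472 -1.966 -1.674
v 4.854 -2.166 -0.554
v 3.544 -0.475 -1.092
v 3.926 -0.675 0.028
v -1.258 -2.493 1.877
v -2.666 -2.96 3.377
v -1.307 -1.623 2.102
v -2.715 -2.089 3.602
v 0.235 -2.751 3.198
v -1.173 -3.217 4.698
v 0.186 -1.88 3.423
v -1.222 -2.347 4.923
f 2 4 1
f 5 2 1
f 1 4 3
f 3 5 1
f 2 8 4
f 6 2 5
f 6 8 2
f 4 8 3
f 7 5 3
f 3 8 7
f 7 6 5
f 8 6 7
f 10 12 9
f 13 10 9
f 9 12 11
f 11 13 9
f 10 16 12
f 14 10 13
f 14 16 10
f 12 16 11
f 15 13 11
f 11 16 15
f 15 14 13
f 16 14 15
f 18 20 17
f 21 18 17
f 17 20 19
f 19 21 17
f 18 24 20
f 22 18 21
f 22 24 18
f 20 24 19
f 23 21 19
f 19 24 23
f 23 22 21
f 24 22 23



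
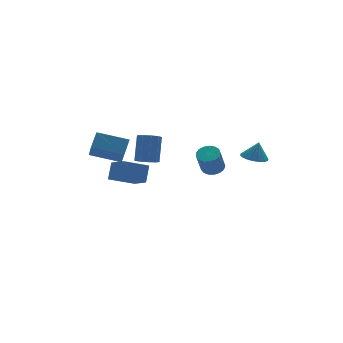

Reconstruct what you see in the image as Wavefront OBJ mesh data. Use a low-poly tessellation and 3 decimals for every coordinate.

v -4.697 0.708 0.416
v -4.107 1.28 1.162
v -4.262 2.051 -0.958
v -3.672 2.623 -0.212
v -3.168 -0.263 -0.048
v -2.578 0.309 0.698
v -2.733 1.08 -1.422
v -2.143 1.652 -0.676
v -2.859 1.153 -2.684
v -2.381 1.737 -1.751
v -2.958 2.453 -3.447
v -2.48 3.037 -2.514
v -1.34 0.903 -3.306
v -0.862 1.487 -2.373
v -1.439 2.203 -4.069
v -0.961 2.787 -3.136
v 3.879 2.89 -4.364
v 4.251 3.431 -4.069
v 3.713 3.012 -2.621
v 3.341 2.47 -2.916
v 3.945 3.571 -4.142
v 3.407 3.152 -2.694
v 3.623 3.556 -4.266
v 3.086 3.136 -2.818
v 3.361 3.387 -4.412
v 2.823 2.968 -2.965
v 3.217 3.105 -4.547
v 2.679 2.686 -3.1
v 3.224 2.773 -4.641
v 2.687 2.354 -3.193
v 3.382 2.468 -4.67
v 2.844 2.049 -3.223
v 3.653 2.26 -4.63
v 3.116 1.84 -3.182
v 3.977 2.196 -4.528
v 3.439 1.776 -3.081
v 4.277 2.29 -4.389
v 3.74 1.871 -2.942
v 4.487 2.523 -4.244
v 3.949 2.103 -2.797
v 4.557 2.839 -4.127
v 4.019 2.42 -2.679
v 4.472 3.167 -4.063
v 3.934 2.747 -2.616
v 3.126 -3.429 -0.206
v 3.773 -3.015 -0.394
v 3.414 -3.391 0.866
v 3.533 -2.765 -0.338
v 3.212 -2.645 -0.256
v 2.875 -2.681 -0.165
v 2.587 -2.865 -0.081
v 2.406 -3.161 -0.022
v 2.368 -3.51 0
v 2.48 -3.842 -0.018
v 2.72 -4.093 -0.073
v 3.04 -4.213 -0.155
v 3.378 -4.177 -0.247
v 3.666 -3.993 -0.33
v 3.847 -3.697 -0.389
v 3.885 -3.348 -0.412
v -1.314 0.859 -1.588
v -0.688 0.527 -1.636
v -0.14 1.35 -0.18
v -0.766 1.681 -0.132
v -0.673 0.947 -1.879
v -0.125 1.77 -0.423
v -0.957 1.326 -1.986
v -0.409 2.149 -0.53
v -1.409 1.486 -1.907
v -0.861 2.309 -0.451
v -1.816 1.352 -1.678
v -1.268 2.175 -0.222
v -1.988 0.988 -1.407
v -1.44 1.811 0.049
v -1.845 0.563 -1.221
v -1.297 1.386 0.235
v -1.453 0.276 -1.207
v -0.905 1.099 0.25
v -0.996 0.262 -1.371
v -0.448 1.085 0.086
f 2 4 1
f 5 2 1
f 1 4 3
f 3 5 1
f 2 8 4
f 6 2 5
f 6 8 2
f 4 8 3
f 7 5 3
f 3 8 7
f 7 6 5
f 8 6 7
f 10 12 9
f 13 10 9
f 9 12 11
f 11 13 9
f 10 16 12
f 14 10 13
f 14 16 10
f 12 16 11
f 15 13 11
f 11 16 15
f 15 14 13
f 16 14 15
f 18 17 21
f 18 21 19
f 19 21 22
f 19 22 20
f 21 17 23
f 21 23 22
f 22 23 24
f 22 24 20
f 23 17 25
f 23 25 24
f 24 25 26
f 24 26 20
f 25 17 27
f 25 27 26
f 26 27 28
f 26 28 20
f 27 17 29
f 27 29 28
f 28 29 30
f 28 30 20
f 29 17 31
f 29 31 30
f 30 31 32
f 30 32 20
f 31 17 33
f 31 33 32
f 32 33 34
f 32 34 20
f 33 17 35
f 33 35 34
f 34 35 36
f 34 36 20
f 35 17 37
f 35 37 36
f 36 37 38
f 36 38 20
f 37 17 39
f 37 39 38
f 38 39 40
f 38 40 20
f 39 17 41
f 39 41 40
f 40 41 42
f 40 42 20
f 41 17 43
f 41 43 42
f 42 43 44
f 42 44 20
f 43 17 18
f 43 18 44
f 44 18 19
f 44 19 20
f 46 45 48
f 46 48 47
f 48 45 49
f 48 49 47
f 49 45 50
f 49 50 47
f 50 45 51
f 50 51 47
f 51 45 52
f 51 52 47
f 52 45 53
f 52 53 47
f 53 45 54
f 53 54 47
f 54 45 55
f 54 55 47
f 55 45 56
f 55 56 47
f 56 45 57
f 56 57 47
f 57 45 58
f 57 58 47
f 58 45 59
f 58 59 47
f 59 45 60
f 59 60 47
f 60 45 46
f 60 46 47
f 62 61 65
f 62 65 63
f 63 65 66
f 63 66 64
f 65 61 67
f 65 67 66
f 66 67 68
f 66 68 64
f 67 61 69
f 67 69 68
f 68 69 70
f 68 70 64
f 69 61 71
f 69 71 70
f 70 71 72
f 70 72 64
f 71 61 73
f 71 73 72
f 72 73 74
f 72 74 64
f 73 61 75
f 73 75 74
f 74 75 76
f 74 76 64
f 75 61 77
f 75 77 76
f 76 77 78
f 76 78 64
f 77 61 79
f 77 79 78
f 78 79 80
f 78 80 64
f 79 61 62
f 79 62 80
f 80 62 63
f 80 63 64

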